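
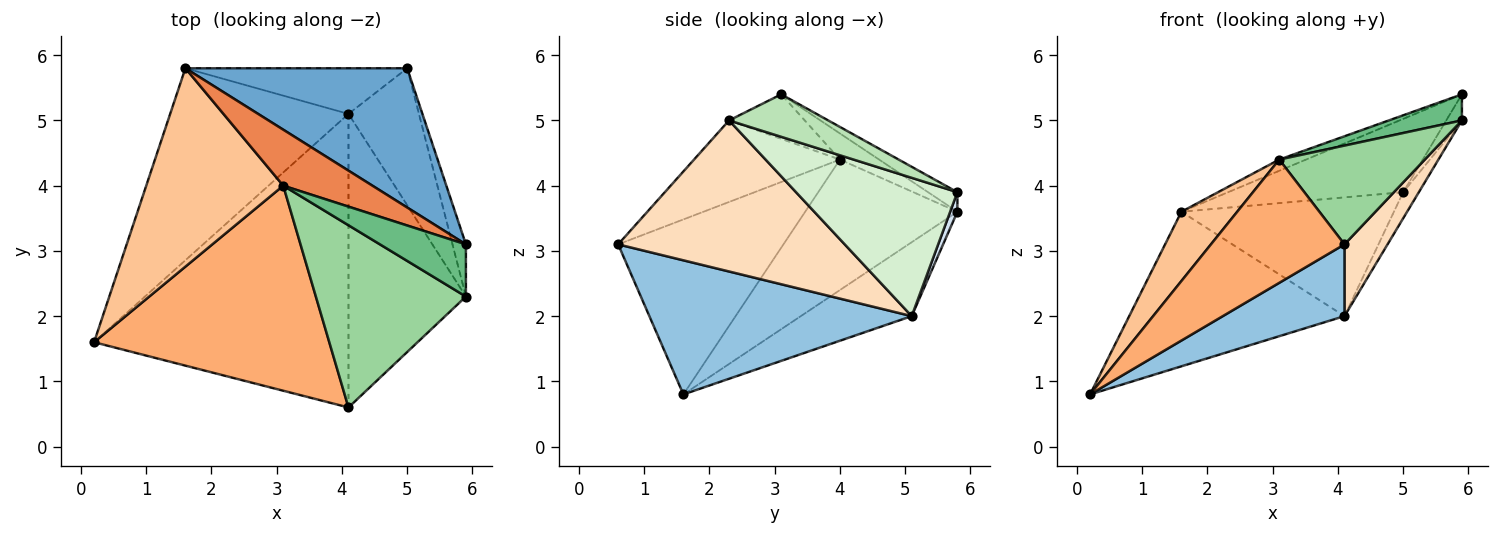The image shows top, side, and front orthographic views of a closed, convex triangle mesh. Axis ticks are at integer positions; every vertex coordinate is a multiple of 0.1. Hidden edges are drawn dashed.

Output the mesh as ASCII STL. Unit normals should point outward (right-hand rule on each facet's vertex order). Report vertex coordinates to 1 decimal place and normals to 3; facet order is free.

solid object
 facet normal -0.078 0.464 0.882
  outer loop
   vertex 1.6 5.8 3.6
   vertex 5.9 3.1 5.4
   vertex 5.0 5.8 3.9
  endloop
 endfacet
 facet normal 0.456 -0.211 -0.865
  outer loop
   vertex 4.1 5.1 2.0
   vertex 4.1 0.6 3.1
   vertex 0.2 1.6 0.8
  endloop
 endfacet
 facet normal -0.307 0.597 -0.741
  outer loop
   vertex 4.1 5.1 2.0
   vertex 0.2 1.6 0.8
   vertex 1.6 5.8 3.6
  endloop
 endfacet
 facet normal 0.032 0.933 -0.359
  outer loop
   vertex 4.1 5.1 2.0
   vertex 1.6 5.8 3.6
   vertex 5.0 5.8 3.9
  endloop
 endfacet
 facet normal -0.276 0.189 0.942
  outer loop
   vertex 3.1 4.0 4.4
   vertex 5.9 3.1 5.4
   vertex 1.6 5.8 3.6
  endloop
 endfacet
 facet normal -0.538 -0.434 0.723
  outer loop
   vertex 3.1 4.0 4.4
   vertex 0.2 1.6 0.8
   vertex 4.1 0.6 3.1
  endloop
 endfacet
 facet normal -0.669 -0.245 0.702
  outer loop
   vertex 3.1 4.0 4.4
   vertex 1.6 5.8 3.6
   vertex 0.2 1.6 0.8
  endloop
 endfacet
 facet normal 0.781 -0.148 -0.607
  outer loop
   vertex 5.9 2.3 5.0
   vertex 4.1 0.6 3.1
   vertex 4.1 5.1 2.0
  endloop
 endfacet
 facet normal -0.420 -0.406 0.812
  outer loop
   vertex 5.9 2.3 5.0
   vertex 5.9 3.1 5.4
   vertex 3.1 4.0 4.4
  endloop
 endfacet
 facet normal -0.431 -0.430 0.793
  outer loop
   vertex 5.9 2.3 5.0
   vertex 3.1 4.0 4.4
   vertex 4.1 0.6 3.1
  endloop
 endfacet
 facet normal 0.943 0.149 -0.298
  outer loop
   vertex 5.9 2.3 5.0
   vertex 5.0 5.8 3.9
   vertex 5.9 3.1 5.4
  endloop
 endfacet
 facet normal 0.888 0.086 -0.452
  outer loop
   vertex 5.9 2.3 5.0
   vertex 4.1 5.1 2.0
   vertex 5.0 5.8 3.9
  endloop
 endfacet
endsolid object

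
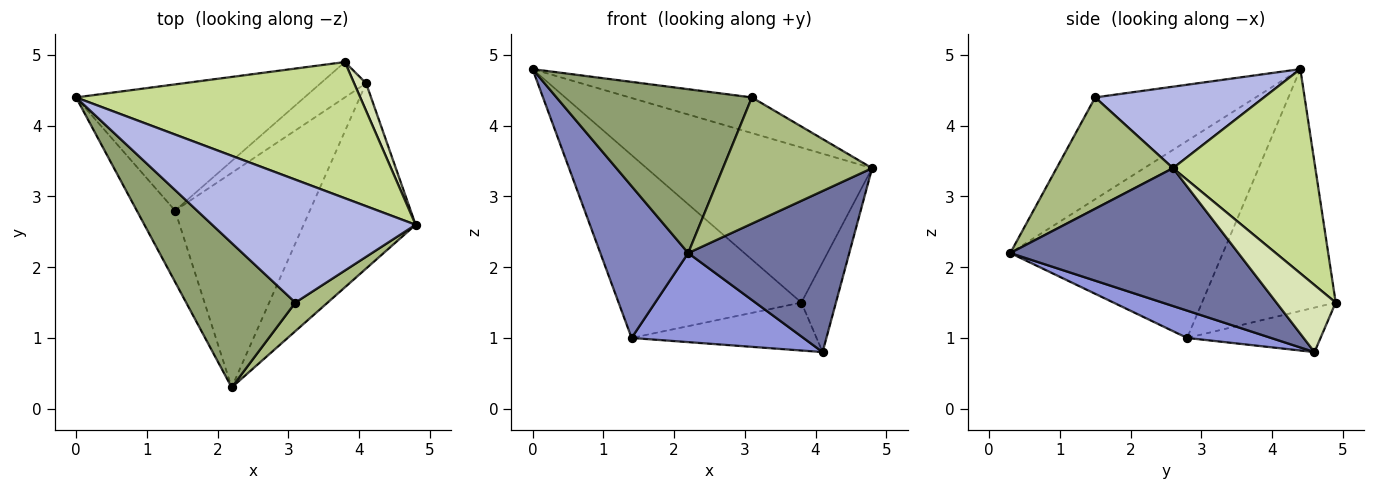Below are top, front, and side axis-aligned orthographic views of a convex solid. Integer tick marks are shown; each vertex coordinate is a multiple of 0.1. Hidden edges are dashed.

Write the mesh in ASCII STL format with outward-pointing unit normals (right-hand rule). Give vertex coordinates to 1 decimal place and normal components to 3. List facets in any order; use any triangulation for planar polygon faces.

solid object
 facet normal 0.680 -0.481 -0.553
  outer loop
   vertex 4.1 4.6 0.8
   vertex 4.8 2.6 3.4
   vertex 2.2 0.3 2.2
  endloop
 endfacet
 facet normal -0.910 -0.376 -0.177
  outer loop
   vertex 1.4 2.8 1.0
   vertex 2.2 0.3 2.2
   vertex 0.0 4.4 4.8
  endloop
 endfacet
 facet normal 0.184 -0.377 -0.908
  outer loop
   vertex 1.4 2.8 1.0
   vertex 4.1 4.6 0.8
   vertex 2.2 0.3 2.2
  endloop
 endfacet
 facet normal 0.359 0.260 0.896
  outer loop
   vertex 3.1 1.5 4.4
   vertex 4.8 2.6 3.4
   vertex 0.0 4.4 4.8
  endloop
 endfacet
 facet normal -0.525 -0.639 0.563
  outer loop
   vertex 3.1 1.5 4.4
   vertex 0.0 4.4 4.8
   vertex 2.2 0.3 2.2
  endloop
 endfacet
 facet normal 0.606 -0.776 0.176
  outer loop
   vertex 3.1 1.5 4.4
   vertex 2.2 0.3 2.2
   vertex 4.8 2.6 3.4
  endloop
 endfacet
 facet normal 0.428 0.679 0.596
  outer loop
   vertex 3.8 4.9 1.5
   vertex 0.0 4.4 4.8
   vertex 4.8 2.6 3.4
  endloop
 endfacet
 facet normal 0.854 0.497 0.153
  outer loop
   vertex 3.8 4.9 1.5
   vertex 4.8 2.6 3.4
   vertex 4.1 4.6 0.8
  endloop
 endfacet
 facet normal -0.516 0.705 -0.487
  outer loop
   vertex 3.8 4.9 1.5
   vertex 1.4 2.8 1.0
   vertex 0.0 4.4 4.8
  endloop
 endfacet
 facet normal -0.502 0.696 -0.513
  outer loop
   vertex 3.8 4.9 1.5
   vertex 4.1 4.6 0.8
   vertex 1.4 2.8 1.0
  endloop
 endfacet
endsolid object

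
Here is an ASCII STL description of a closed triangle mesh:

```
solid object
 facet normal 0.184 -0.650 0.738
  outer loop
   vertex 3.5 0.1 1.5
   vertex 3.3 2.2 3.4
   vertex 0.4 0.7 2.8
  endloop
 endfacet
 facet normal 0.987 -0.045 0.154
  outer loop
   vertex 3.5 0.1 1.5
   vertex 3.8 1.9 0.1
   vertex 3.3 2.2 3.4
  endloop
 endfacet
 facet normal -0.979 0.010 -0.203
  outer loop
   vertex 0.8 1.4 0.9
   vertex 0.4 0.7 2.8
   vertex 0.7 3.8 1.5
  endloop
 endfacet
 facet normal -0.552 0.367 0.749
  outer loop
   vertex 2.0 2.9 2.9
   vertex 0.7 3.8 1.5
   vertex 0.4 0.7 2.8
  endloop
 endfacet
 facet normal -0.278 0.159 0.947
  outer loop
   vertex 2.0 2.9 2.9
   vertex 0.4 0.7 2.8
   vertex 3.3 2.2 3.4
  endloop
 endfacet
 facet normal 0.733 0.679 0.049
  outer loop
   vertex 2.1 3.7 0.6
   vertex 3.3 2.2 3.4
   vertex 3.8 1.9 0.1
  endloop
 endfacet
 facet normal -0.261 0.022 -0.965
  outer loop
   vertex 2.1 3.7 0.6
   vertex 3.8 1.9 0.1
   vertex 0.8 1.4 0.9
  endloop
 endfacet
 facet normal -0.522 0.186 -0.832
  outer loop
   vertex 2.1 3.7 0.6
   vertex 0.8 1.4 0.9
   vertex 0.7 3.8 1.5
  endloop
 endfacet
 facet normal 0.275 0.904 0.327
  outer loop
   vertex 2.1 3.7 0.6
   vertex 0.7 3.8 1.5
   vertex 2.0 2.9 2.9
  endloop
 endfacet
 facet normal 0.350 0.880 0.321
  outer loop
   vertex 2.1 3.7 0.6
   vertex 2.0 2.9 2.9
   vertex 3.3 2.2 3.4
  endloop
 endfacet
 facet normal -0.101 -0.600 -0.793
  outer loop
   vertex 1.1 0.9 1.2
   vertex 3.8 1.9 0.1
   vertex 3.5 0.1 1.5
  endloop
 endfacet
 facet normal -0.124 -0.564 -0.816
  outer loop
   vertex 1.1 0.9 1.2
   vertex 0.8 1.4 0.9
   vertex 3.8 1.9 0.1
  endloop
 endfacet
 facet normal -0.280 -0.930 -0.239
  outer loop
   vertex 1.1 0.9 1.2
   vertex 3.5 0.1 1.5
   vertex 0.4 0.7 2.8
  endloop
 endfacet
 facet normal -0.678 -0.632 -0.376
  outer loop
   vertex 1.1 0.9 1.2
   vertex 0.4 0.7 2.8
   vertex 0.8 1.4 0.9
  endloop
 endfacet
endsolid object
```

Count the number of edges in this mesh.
21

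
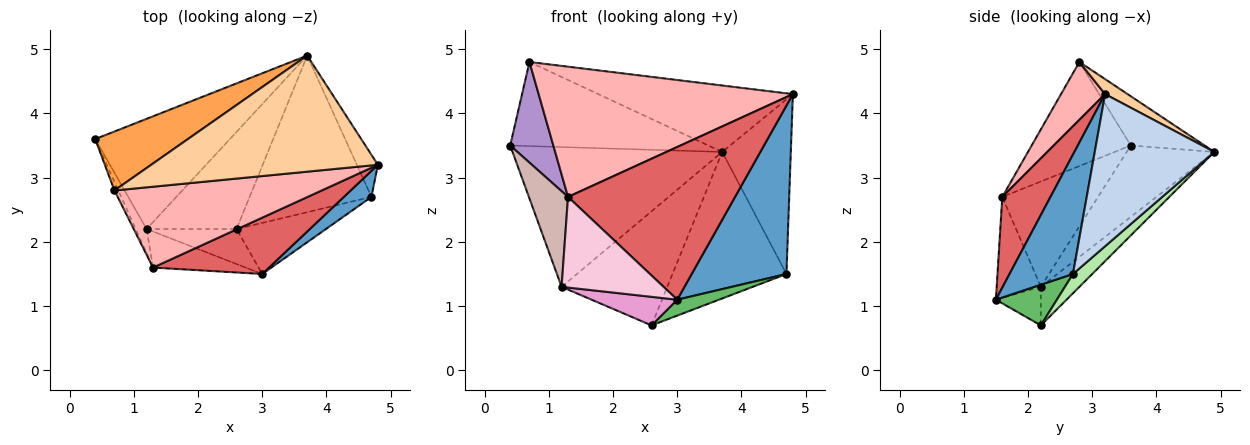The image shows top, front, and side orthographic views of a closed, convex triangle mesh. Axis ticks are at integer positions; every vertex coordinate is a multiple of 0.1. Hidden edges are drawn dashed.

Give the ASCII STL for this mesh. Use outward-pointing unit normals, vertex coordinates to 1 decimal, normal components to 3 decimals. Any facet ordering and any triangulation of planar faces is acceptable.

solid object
 facet normal 0.552 -0.824 0.127
  outer loop
   vertex 4.7 2.7 1.5
   vertex 4.8 3.2 4.3
   vertex 3.0 1.5 1.1
  endloop
 endfacet
 facet normal 0.861 0.494 -0.119
  outer loop
   vertex 4.7 2.7 1.5
   vertex 3.7 4.9 3.4
   vertex 4.8 3.2 4.3
  endloop
 endfacet
 facet normal -0.292 0.783 0.549
  outer loop
   vertex 0.7 2.8 4.8
   vertex 3.7 4.9 3.4
   vertex 0.4 3.6 3.5
  endloop
 endfacet
 facet normal 0.057 0.496 0.867
  outer loop
   vertex 0.7 2.8 4.8
   vertex 4.8 3.2 4.3
   vertex 3.7 4.9 3.4
  endloop
 endfacet
 facet normal 0.399 -0.273 -0.876
  outer loop
   vertex 2.6 2.2 0.7
   vertex 4.7 2.7 1.5
   vertex 3.0 1.5 1.1
  endloop
 endfacet
 facet normal 0.115 0.679 -0.725
  outer loop
   vertex 2.6 2.2 0.7
   vertex 3.7 4.9 3.4
   vertex 4.7 2.7 1.5
  endloop
 endfacet
 facet normal 0.261 -0.906 0.334
  outer loop
   vertex 1.3 1.6 2.7
   vertex 3.0 1.5 1.1
   vertex 4.8 3.2 4.3
  endloop
 endfacet
 facet normal 0.146 -0.840 0.522
  outer loop
   vertex 1.3 1.6 2.7
   vertex 4.8 3.2 4.3
   vertex 0.7 2.8 4.8
  endloop
 endfacet
 facet normal -0.916 -0.399 -0.034
  outer loop
   vertex 1.3 1.6 2.7
   vertex 0.7 2.8 4.8
   vertex 0.4 3.6 3.5
  endloop
 endfacet
 facet normal -0.312 0.746 -0.588
  outer loop
   vertex 1.2 2.2 1.3
   vertex 0.4 3.6 3.5
   vertex 3.7 4.9 3.4
  endloop
 endfacet
 facet normal -0.268 0.734 -0.625
  outer loop
   vertex 1.2 2.2 1.3
   vertex 3.7 4.9 3.4
   vertex 2.6 2.2 0.7
  endloop
 endfacet
 facet normal -0.921 -0.376 -0.096
  outer loop
   vertex 1.2 2.2 1.3
   vertex 1.3 1.6 2.7
   vertex 0.4 3.6 3.5
  endloop
 endfacet
 facet normal -0.315 -0.600 -0.735
  outer loop
   vertex 1.2 2.2 1.3
   vertex 2.6 2.2 0.7
   vertex 3.0 1.5 1.1
  endloop
 endfacet
 facet normal -0.373 -0.862 -0.343
  outer loop
   vertex 1.2 2.2 1.3
   vertex 3.0 1.5 1.1
   vertex 1.3 1.6 2.7
  endloop
 endfacet
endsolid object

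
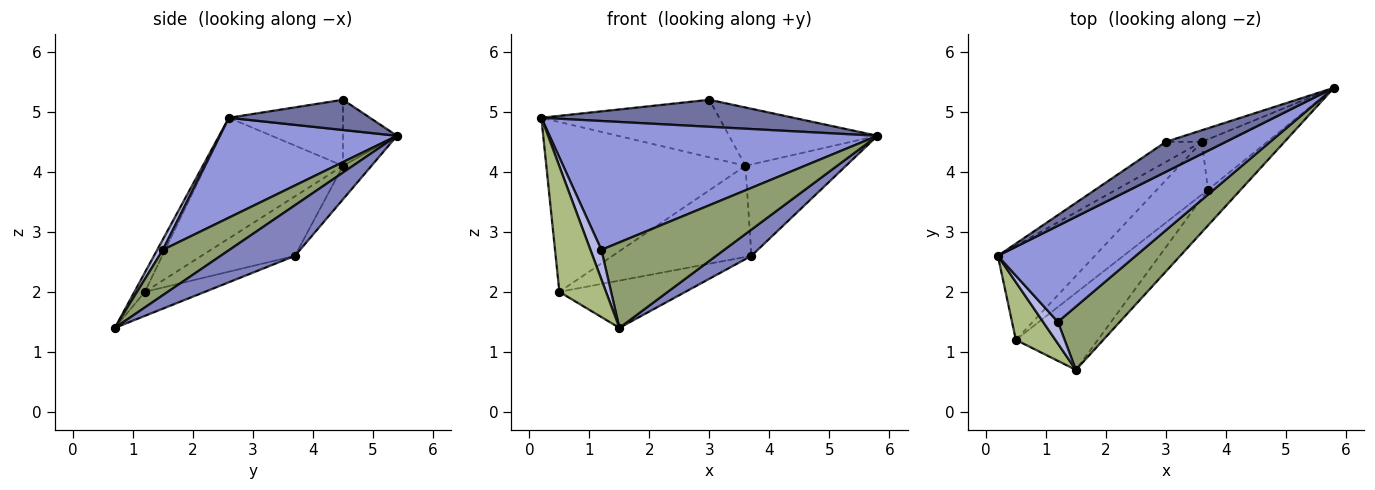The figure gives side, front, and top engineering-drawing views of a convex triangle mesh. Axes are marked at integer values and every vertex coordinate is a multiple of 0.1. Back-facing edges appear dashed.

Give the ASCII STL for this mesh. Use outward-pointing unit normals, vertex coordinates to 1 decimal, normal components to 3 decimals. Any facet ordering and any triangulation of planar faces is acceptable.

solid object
 facet normal 0.351 -0.627 0.696
  outer loop
   vertex 3.0 4.5 5.2
   vertex 0.2 2.6 4.9
   vertex 5.8 5.4 4.6
  endloop
 endfacet
 facet normal 0.780 -0.370 -0.504
  outer loop
   vertex 3.7 3.7 2.6
   vertex 5.8 5.4 4.6
   vertex 1.5 0.7 1.4
  endloop
 endfacet
 facet normal 0.397 -0.736 0.548
  outer loop
   vertex 1.2 1.5 2.7
   vertex 5.8 5.4 4.6
   vertex 0.2 2.6 4.9
  endloop
 endfacet
 facet normal 0.384 -0.744 0.547
  outer loop
   vertex 1.2 1.5 2.7
   vertex 0.2 2.6 4.9
   vertex 1.5 0.7 1.4
  endloop
 endfacet
 facet normal 0.399 -0.737 0.546
  outer loop
   vertex 1.2 1.5 2.7
   vertex 1.5 0.7 1.4
   vertex 5.8 5.4 4.6
  endloop
 endfacet
 facet normal -0.200 -0.890 0.409
  outer loop
   vertex 0.5 1.2 2.0
   vertex 1.5 0.7 1.4
   vertex 0.2 2.6 4.9
  endloop
 endfacet
 facet normal -0.242 0.508 -0.827
  outer loop
   vertex 0.5 1.2 2.0
   vertex 3.7 3.7 2.6
   vertex 1.5 0.7 1.4
  endloop
 endfacet
 facet normal -0.518 0.808 -0.282
  outer loop
   vertex 3.6 4.5 4.1
   vertex 0.2 2.6 4.9
   vertex 3.0 4.5 5.2
  endloop
 endfacet
 facet normal -0.516 0.749 -0.415
  outer loop
   vertex 3.6 4.5 4.1
   vertex 0.5 1.2 2.0
   vertex 0.2 2.6 4.9
  endloop
 endfacet
 facet normal -0.503 0.748 -0.433
  outer loop
   vertex 3.6 4.5 4.1
   vertex 3.7 3.7 2.6
   vertex 0.5 1.2 2.0
  endloop
 endfacet
 facet normal -0.336 0.924 -0.183
  outer loop
   vertex 3.6 4.5 4.1
   vertex 3.0 4.5 5.2
   vertex 5.8 5.4 4.6
  endloop
 endfacet
 facet normal -0.241 0.850 -0.469
  outer loop
   vertex 3.6 4.5 4.1
   vertex 5.8 5.4 4.6
   vertex 3.7 3.7 2.6
  endloop
 endfacet
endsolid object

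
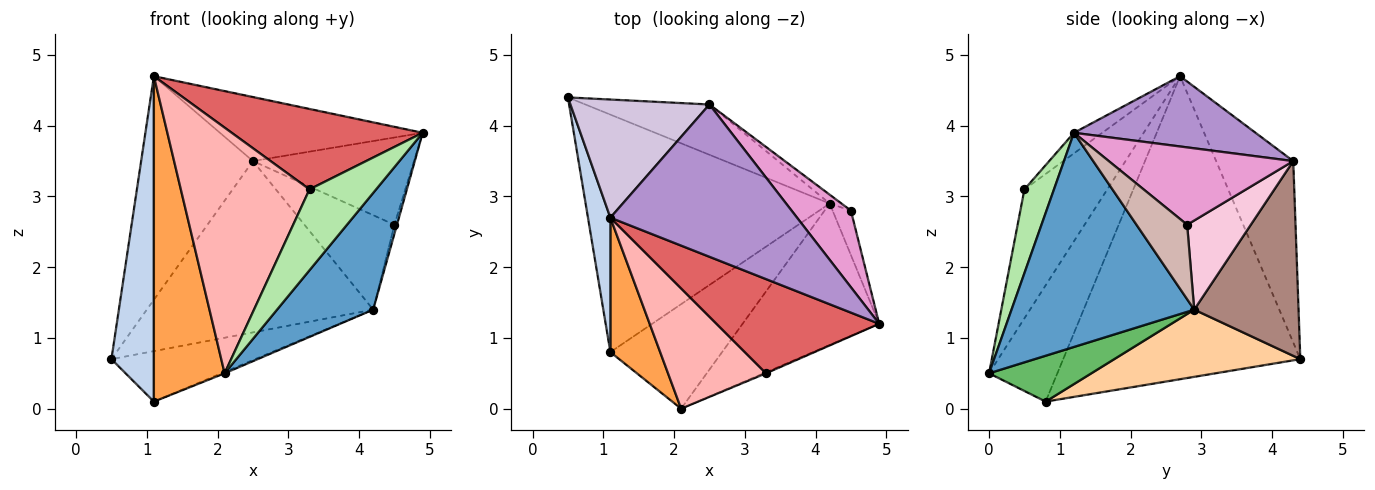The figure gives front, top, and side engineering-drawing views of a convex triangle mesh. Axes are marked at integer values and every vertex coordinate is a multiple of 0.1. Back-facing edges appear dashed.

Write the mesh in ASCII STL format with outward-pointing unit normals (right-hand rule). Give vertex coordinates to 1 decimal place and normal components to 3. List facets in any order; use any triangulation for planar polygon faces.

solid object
 facet normal 0.771 -0.406 -0.492
  outer loop
   vertex 4.2 2.9 1.4
   vertex 4.9 1.2 3.9
   vertex 2.1 0.0 0.5
  endloop
 endfacet
 facet normal -0.982 -0.176 0.073
  outer loop
   vertex 1.1 0.8 0.1
   vertex 1.1 2.7 4.7
   vertex 0.5 4.4 0.7
  endloop
 endfacet
 facet normal -0.666 -0.690 0.285
  outer loop
   vertex 1.1 0.8 0.1
   vertex 2.1 0.0 0.5
   vertex 1.1 2.7 4.7
  endloop
 endfacet
 facet normal 0.260 0.201 -0.944
  outer loop
   vertex 1.1 0.8 0.1
   vertex 0.5 4.4 0.7
   vertex 4.2 2.9 1.4
  endloop
 endfacet
 facet normal 0.380 0.012 -0.925
  outer loop
   vertex 1.1 0.8 0.1
   vertex 4.2 2.9 1.4
   vertex 2.1 0.0 0.5
  endloop
 endfacet
 facet normal 0.406 -0.914 -0.011
  outer loop
   vertex 3.3 0.5 3.1
   vertex 2.1 0.0 0.5
   vertex 4.9 1.2 3.9
  endloop
 endfacet
 facet normal -0.096 -0.646 0.757
  outer loop
   vertex 3.3 0.5 3.1
   vertex 4.9 1.2 3.9
   vertex 1.1 2.7 4.7
  endloop
 endfacet
 facet normal -0.501 -0.777 0.381
  outer loop
   vertex 3.3 0.5 3.1
   vertex 1.1 2.7 4.7
   vertex 2.1 0.0 0.5
  endloop
 endfacet
 facet normal 0.328 0.366 0.871
  outer loop
   vertex 2.5 4.3 3.5
   vertex 1.1 2.7 4.7
   vertex 4.9 1.2 3.9
  endloop
 endfacet
 facet normal -0.521 0.755 0.399
  outer loop
   vertex 2.5 4.3 3.5
   vertex 0.5 4.4 0.7
   vertex 1.1 2.7 4.7
  endloop
 endfacet
 facet normal 0.404 0.878 -0.258
  outer loop
   vertex 2.5 4.3 3.5
   vertex 4.2 2.9 1.4
   vertex 0.5 4.4 0.7
  endloop
 endfacet
 facet normal 0.970 0.049 -0.238
  outer loop
   vertex 4.5 2.8 2.6
   vertex 4.9 1.2 3.9
   vertex 4.2 2.9 1.4
  endloop
 endfacet
 facet normal 0.652 0.570 0.500
  outer loop
   vertex 4.5 2.8 2.6
   vertex 2.5 4.3 3.5
   vertex 4.9 1.2 3.9
  endloop
 endfacet
 facet normal 0.576 0.814 -0.076
  outer loop
   vertex 4.5 2.8 2.6
   vertex 4.2 2.9 1.4
   vertex 2.5 4.3 3.5
  endloop
 endfacet
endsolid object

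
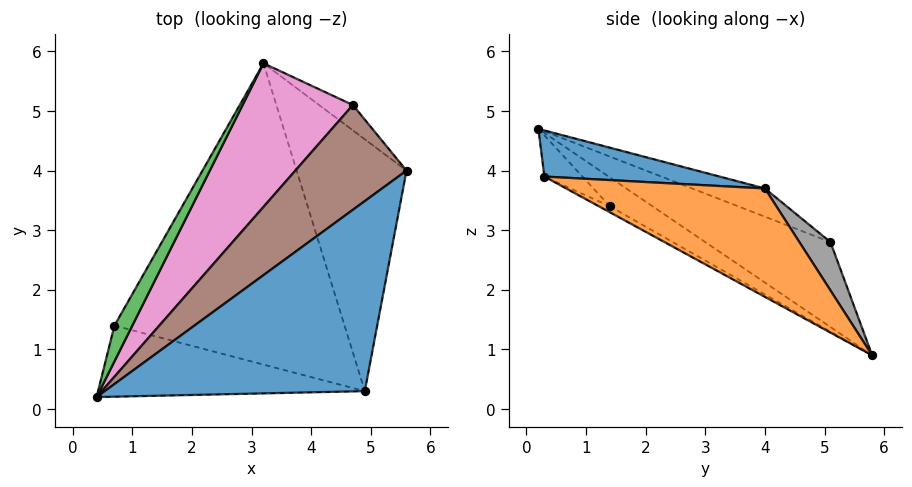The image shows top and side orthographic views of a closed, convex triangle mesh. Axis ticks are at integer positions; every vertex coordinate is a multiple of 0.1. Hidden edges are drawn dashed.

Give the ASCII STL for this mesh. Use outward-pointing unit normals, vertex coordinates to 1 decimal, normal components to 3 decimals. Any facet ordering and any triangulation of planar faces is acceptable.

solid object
 facet normal 0.175 0.020 0.984
  outer loop
   vertex 4.9 0.3 3.9
   vertex 5.6 4.0 3.7
   vertex 0.4 0.2 4.7
  endloop
 endfacet
 facet normal 0.692 -0.169 -0.702
  outer loop
   vertex 4.9 0.3 3.9
   vertex 3.2 5.8 0.9
   vertex 5.6 4.0 3.7
  endloop
 endfacet
 facet normal -0.670 0.616 0.414
  outer loop
   vertex 0.7 1.4 3.4
   vertex 0.4 0.2 4.7
   vertex 3.2 5.8 0.9
  endloop
 endfacet
 facet normal -0.106 -0.718 -0.688
  outer loop
   vertex 0.7 1.4 3.4
   vertex 4.9 0.3 3.9
   vertex 0.4 0.2 4.7
  endloop
 endfacet
 facet normal -0.023 -0.484 -0.875
  outer loop
   vertex 0.7 1.4 3.4
   vertex 3.2 5.8 0.9
   vertex 4.9 0.3 3.9
  endloop
 endfacet
 facet normal -0.212 0.509 0.834
  outer loop
   vertex 4.7 5.1 2.8
   vertex 0.4 0.2 4.7
   vertex 5.6 4.0 3.7
  endloop
 endfacet
 facet normal -0.467 0.644 0.606
  outer loop
   vertex 4.7 5.1 2.8
   vertex 3.2 5.8 0.9
   vertex 0.4 0.2 4.7
  endloop
 endfacet
 facet normal 0.804 0.198 -0.561
  outer loop
   vertex 4.7 5.1 2.8
   vertex 5.6 4.0 3.7
   vertex 3.2 5.8 0.9
  endloop
 endfacet
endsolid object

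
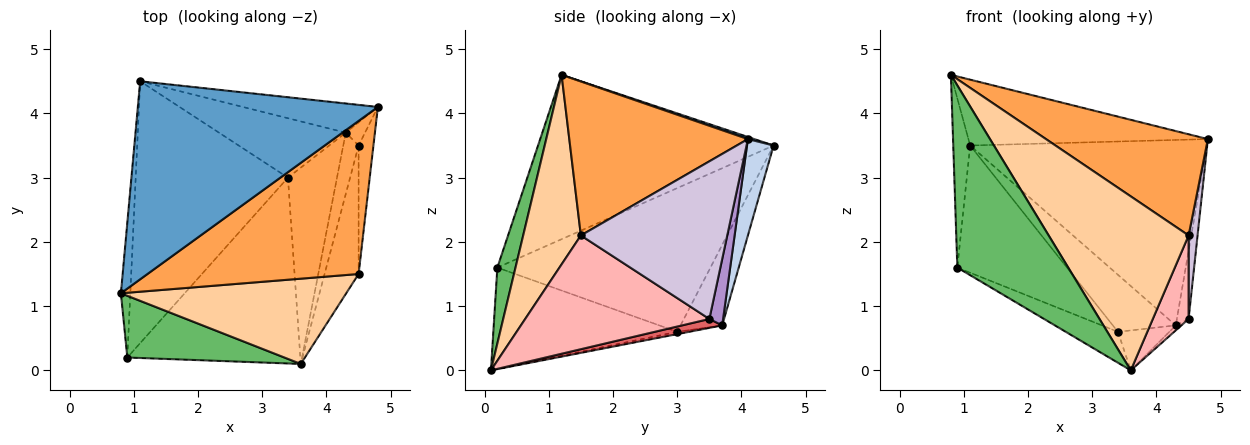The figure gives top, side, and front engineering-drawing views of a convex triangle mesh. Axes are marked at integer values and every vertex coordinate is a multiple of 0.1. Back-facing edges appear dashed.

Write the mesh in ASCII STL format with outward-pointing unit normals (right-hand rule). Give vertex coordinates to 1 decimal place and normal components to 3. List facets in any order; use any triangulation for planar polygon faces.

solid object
 facet normal 0.008 0.316 0.949
  outer loop
   vertex 1.1 4.5 3.5
   vertex 0.8 1.2 4.6
   vertex 4.8 4.1 3.6
  endloop
 endfacet
 facet normal 0.110 0.982 -0.154
  outer loop
   vertex 4.3 3.7 0.7
   vertex 1.1 4.5 3.5
   vertex 4.8 4.1 3.6
  endloop
 endfacet
 facet normal 0.520 -0.471 0.713
  outer loop
   vertex 4.5 1.5 2.1
   vertex 4.8 4.1 3.6
   vertex 0.8 1.2 4.6
  endloop
 endfacet
 facet normal 0.347 -0.842 0.413
  outer loop
   vertex 4.5 1.5 2.1
   vertex 0.8 1.2 4.6
   vertex 3.6 0.1 0.0
  endloop
 endfacet
 facet normal 0.153 -0.936 0.317
  outer loop
   vertex 0.9 0.2 1.6
   vertex 3.6 0.1 0.0
   vertex 0.8 1.2 4.6
  endloop
 endfacet
 facet normal -0.996 0.072 -0.057
  outer loop
   vertex 0.9 0.2 1.6
   vertex 0.8 1.2 4.6
   vertex 1.1 4.5 3.5
  endloop
 endfacet
 facet normal 0.501 0.070 -0.862
  outer loop
   vertex 4.5 3.5 0.8
   vertex 3.6 0.1 0.0
   vertex 4.3 3.7 0.7
  endloop
 endfacet
 facet normal 0.942 -0.183 -0.282
  outer loop
   vertex 4.5 3.5 0.8
   vertex 4.5 1.5 2.1
   vertex 3.6 0.1 0.0
  endloop
 endfacet
 facet normal 0.742 0.635 -0.215
  outer loop
   vertex 4.5 3.5 0.8
   vertex 4.3 3.7 0.7
   vertex 4.8 4.1 3.6
  endloop
 endfacet
 facet normal 0.994 -0.061 -0.093
  outer loop
   vertex 4.5 3.5 0.8
   vertex 4.8 4.1 3.6
   vertex 4.5 1.5 2.1
  endloop
 endfacet
 facet normal -0.417 0.629 -0.656
  outer loop
   vertex 3.4 3.0 0.6
   vertex 1.1 4.5 3.5
   vertex 4.3 3.7 0.7
  endloop
 endfacet
 facet normal -0.647 0.333 -0.686
  outer loop
   vertex 3.4 3.0 0.6
   vertex 0.9 0.2 1.6
   vertex 1.1 4.5 3.5
  endloop
 endfacet
 facet normal -0.046 0.199 -0.979
  outer loop
   vertex 3.4 3.0 0.6
   vertex 4.3 3.7 0.7
   vertex 3.6 0.1 0.0
  endloop
 endfacet
 facet normal -0.501 0.142 -0.854
  outer loop
   vertex 3.4 3.0 0.6
   vertex 3.6 0.1 0.0
   vertex 0.9 0.2 1.6
  endloop
 endfacet
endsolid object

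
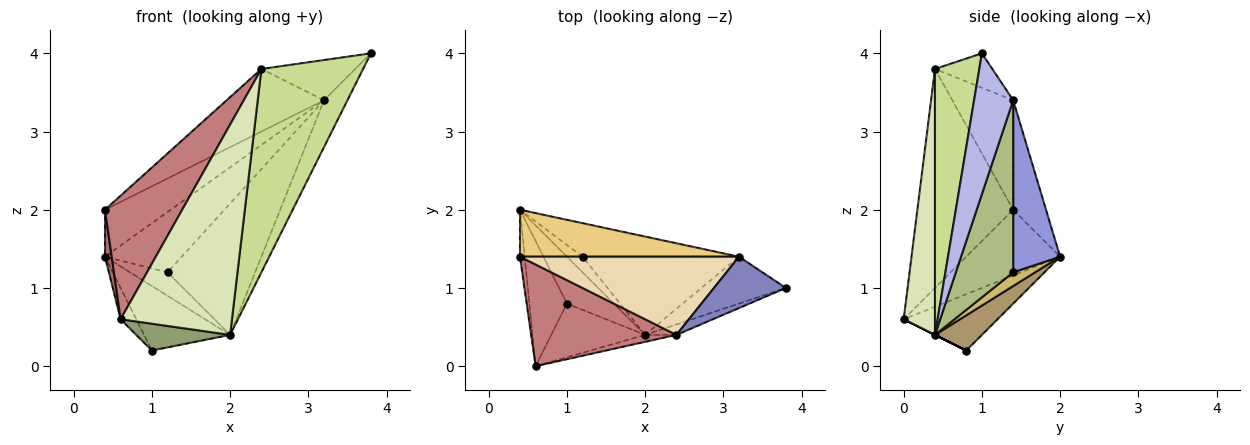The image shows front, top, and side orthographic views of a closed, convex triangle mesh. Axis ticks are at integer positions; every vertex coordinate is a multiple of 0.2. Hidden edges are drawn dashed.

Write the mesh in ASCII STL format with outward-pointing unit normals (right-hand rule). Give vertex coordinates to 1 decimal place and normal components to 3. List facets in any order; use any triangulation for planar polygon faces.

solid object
 facet normal -0.824 0.137 -0.549
  outer loop
   vertex 1.0 0.8 0.2
   vertex 0.6 0.0 0.6
   vertex 0.4 2.0 1.4
  endloop
 endfacet
 facet normal -0.352 0.577 0.737
  outer loop
   vertex 3.2 1.4 3.4
   vertex 2.4 0.4 3.8
   vertex 3.8 1.0 4.0
  endloop
 endfacet
 facet normal 0.471 0.771 -0.428
  outer loop
   vertex 1.2 1.4 1.2
   vertex 0.4 2.0 1.4
   vertex 3.2 1.4 3.4
  endloop
 endfacet
 facet normal 0.762 0.457 -0.457
  outer loop
   vertex 2.0 0.4 0.4
   vertex 3.2 1.4 3.4
   vertex 3.8 1.0 4.0
  endloop
 endfacet
 facet normal 0.000 -0.447 -0.894
  outer loop
   vertex 2.0 0.4 0.4
   vertex 0.6 0.0 0.6
   vertex 1.0 0.8 0.2
  endloop
 endfacet
 facet normal 0.490 0.749 -0.446
  outer loop
   vertex 2.0 0.4 0.4
   vertex 1.2 1.4 1.2
   vertex 3.2 1.4 3.4
  endloop
 endfacet
 facet normal 0.399 -0.916 -0.047
  outer loop
   vertex 2.0 0.4 0.4
   vertex 3.8 1.0 4.0
   vertex 2.4 0.4 3.8
  endloop
 endfacet
 facet normal 0.270 -0.962 -0.032
  outer loop
   vertex 2.0 0.4 0.4
   vertex 2.4 0.4 3.8
   vertex 0.6 0.0 0.6
  endloop
 endfacet
 facet normal 0.404 0.740 -0.538
  outer loop
   vertex 2.0 0.4 0.4
   vertex 1.0 0.8 0.2
   vertex 0.4 2.0 1.4
  endloop
 endfacet
 facet normal 0.437 0.749 -0.499
  outer loop
   vertex 2.0 0.4 0.4
   vertex 0.4 2.0 1.4
   vertex 1.2 1.4 1.2
  endloop
 endfacet
 facet normal -0.333 0.667 0.667
  outer loop
   vertex 0.4 1.4 2.0
   vertex 3.2 1.4 3.4
   vertex 0.4 2.0 1.4
  endloop
 endfacet
 facet normal -0.364 0.582 0.727
  outer loop
   vertex 0.4 1.4 2.0
   vertex 2.4 0.4 3.8
   vertex 3.2 1.4 3.4
  endloop
 endfacet
 facet normal -0.995 -0.071 -0.071
  outer loop
   vertex 0.4 1.4 2.0
   vertex 0.4 2.0 1.4
   vertex 0.6 0.0 0.6
  endloop
 endfacet
 facet normal -0.692 -0.558 0.459
  outer loop
   vertex 0.4 1.4 2.0
   vertex 0.6 0.0 0.6
   vertex 2.4 0.4 3.8
  endloop
 endfacet
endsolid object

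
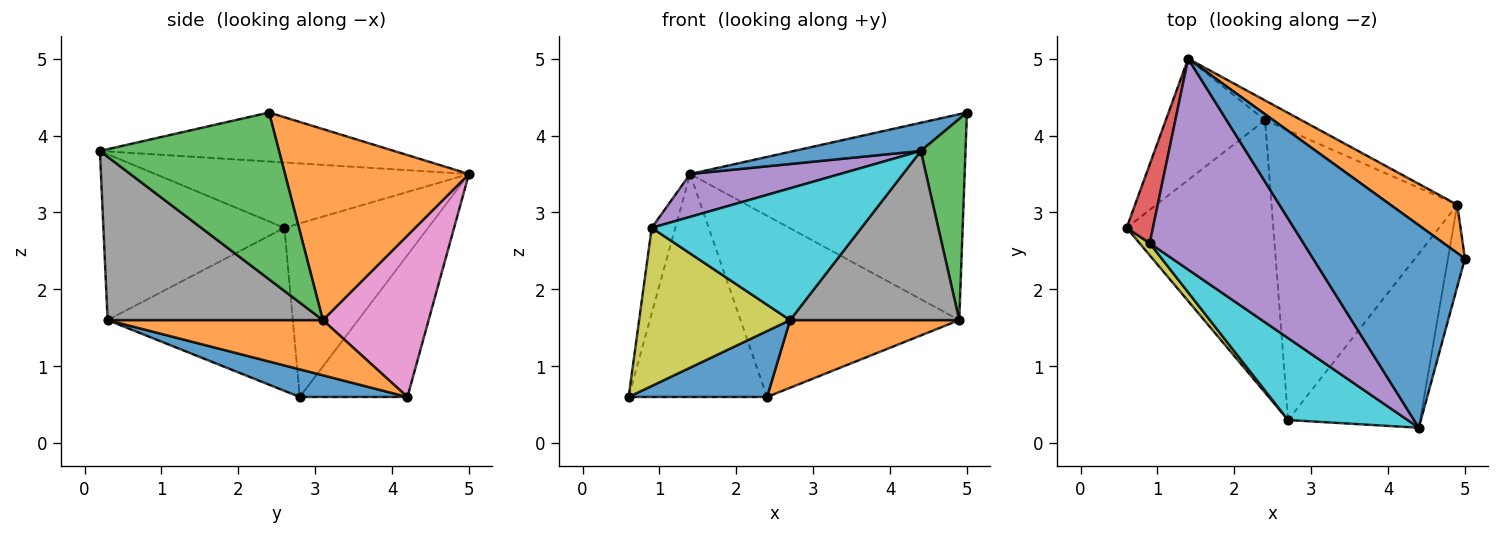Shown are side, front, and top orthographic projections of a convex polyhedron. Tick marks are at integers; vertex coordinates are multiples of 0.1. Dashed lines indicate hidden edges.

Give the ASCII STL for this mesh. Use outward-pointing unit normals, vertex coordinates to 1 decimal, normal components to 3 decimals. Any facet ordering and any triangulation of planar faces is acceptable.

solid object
 facet normal -0.305 -0.131 0.943
  outer loop
   vertex 4.4 0.2 3.8
   vertex 5.0 2.4 4.3
   vertex 1.4 5.0 3.5
  endloop
 endfacet
 facet normal 0.546 0.815 0.191
  outer loop
   vertex 4.9 3.1 1.6
   vertex 1.4 5.0 3.5
   vertex 5.0 2.4 4.3
  endloop
 endfacet
 facet normal 0.966 -0.241 -0.098
  outer loop
   vertex 4.9 3.1 1.6
   vertex 5.0 2.4 4.3
   vertex 4.4 0.2 3.8
  endloop
 endfacet
 facet normal -0.976 0.160 0.148
  outer loop
   vertex 0.9 2.6 2.8
   vertex 1.4 5.0 3.5
   vertex 0.6 2.8 0.6
  endloop
 endfacet
 facet normal -0.384 -0.184 0.905
  outer loop
   vertex 0.9 2.6 2.8
   vertex 4.4 0.2 3.8
   vertex 1.4 5.0 3.5
  endloop
 endfacet
 facet normal -0.564 0.725 -0.395
  outer loop
   vertex 2.4 4.2 0.6
   vertex 0.6 2.8 0.6
   vertex 1.4 5.0 3.5
  endloop
 endfacet
 facet normal 0.433 0.896 -0.098
  outer loop
   vertex 2.4 4.2 0.6
   vertex 1.4 5.0 3.5
   vertex 4.9 3.1 1.6
  endloop
 endfacet
 facet normal 0.664 -0.521 -0.536
  outer loop
   vertex 2.7 0.3 1.6
   vertex 4.9 3.1 1.6
   vertex 4.4 0.2 3.8
  endloop
 endfacet
 facet normal -0.774 -0.631 0.048
  outer loop
   vertex 2.7 0.3 1.6
   vertex 0.9 2.6 2.8
   vertex 0.6 2.8 0.6
  endloop
 endfacet
 facet normal -0.591 -0.685 0.426
  outer loop
   vertex 2.7 0.3 1.6
   vertex 4.4 0.2 3.8
   vertex 0.9 2.6 2.8
  endloop
 endfacet
 facet normal 0.180 -0.231 -0.956
  outer loop
   vertex 2.7 0.3 1.6
   vertex 0.6 2.8 0.6
   vertex 2.4 4.2 0.6
  endloop
 endfacet
 facet normal 0.278 -0.218 -0.935
  outer loop
   vertex 2.7 0.3 1.6
   vertex 2.4 4.2 0.6
   vertex 4.9 3.1 1.6
  endloop
 endfacet
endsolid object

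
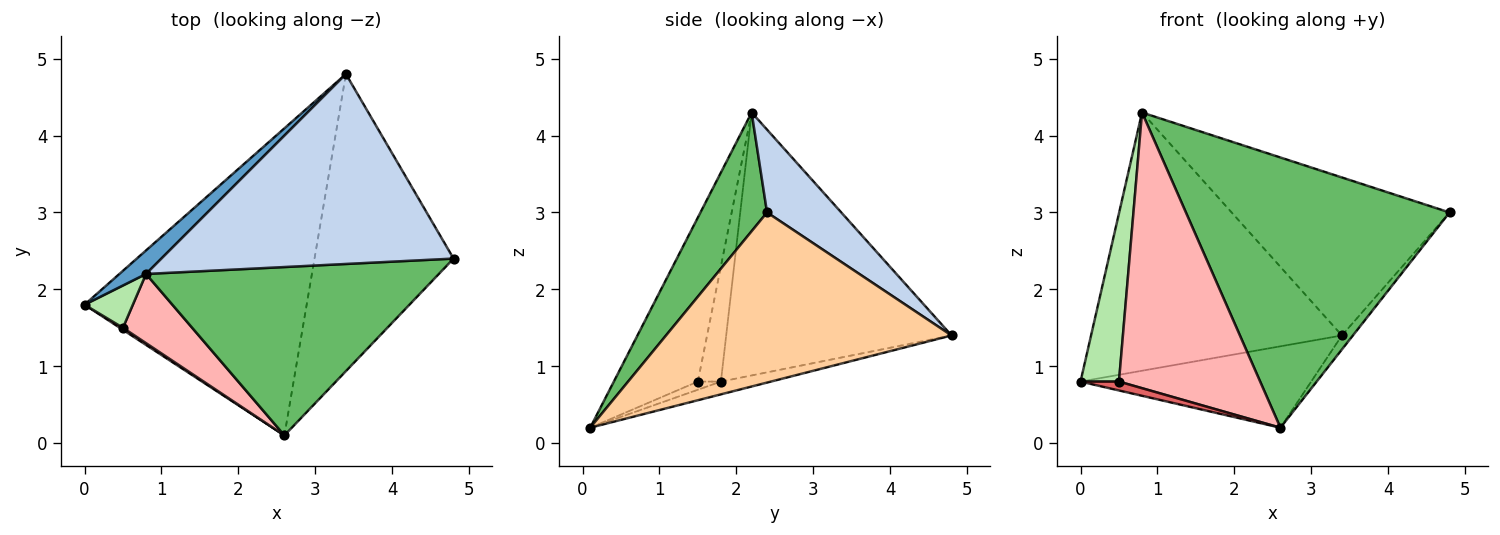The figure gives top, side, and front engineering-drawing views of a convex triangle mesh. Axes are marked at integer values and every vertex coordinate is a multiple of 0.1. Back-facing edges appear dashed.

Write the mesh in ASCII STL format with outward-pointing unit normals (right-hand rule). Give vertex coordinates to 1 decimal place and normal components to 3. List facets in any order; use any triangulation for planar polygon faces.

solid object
 facet normal -0.667 0.742 0.068
  outer loop
   vertex 0.8 2.2 4.3
   vertex 3.4 4.8 1.4
   vertex 0.0 1.8 0.8
  endloop
 endfacet
 facet normal 0.213 0.625 0.751
  outer loop
   vertex 0.8 2.2 4.3
   vertex 4.8 2.4 3.0
   vertex 3.4 4.8 1.4
  endloop
 endfacet
 facet normal -0.055 0.256 -0.965
  outer loop
   vertex 2.6 0.1 0.2
   vertex 0.0 1.8 0.8
   vertex 3.4 4.8 1.4
  endloop
 endfacet
 facet normal 0.774 0.030 -0.633
  outer loop
   vertex 2.6 0.1 0.2
   vertex 3.4 4.8 1.4
   vertex 4.8 2.4 3.0
  endloop
 endfacet
 facet normal 0.210 -0.830 0.517
  outer loop
   vertex 2.6 0.1 0.2
   vertex 4.8 2.4 3.0
   vertex 0.8 2.2 4.3
  endloop
 endfacet
 facet normal -0.503 -0.838 0.211
  outer loop
   vertex 0.5 1.5 0.8
   vertex 0.8 2.2 4.3
   vertex 0.0 1.8 0.8
  endloop
 endfacet
 facet normal -0.504 -0.841 0.196
  outer loop
   vertex 0.5 1.5 0.8
   vertex 0.0 1.8 0.8
   vertex 2.6 0.1 0.2
  endloop
 endfacet
 facet normal -0.500 -0.840 0.211
  outer loop
   vertex 0.5 1.5 0.8
   vertex 2.6 0.1 0.2
   vertex 0.8 2.2 4.3
  endloop
 endfacet
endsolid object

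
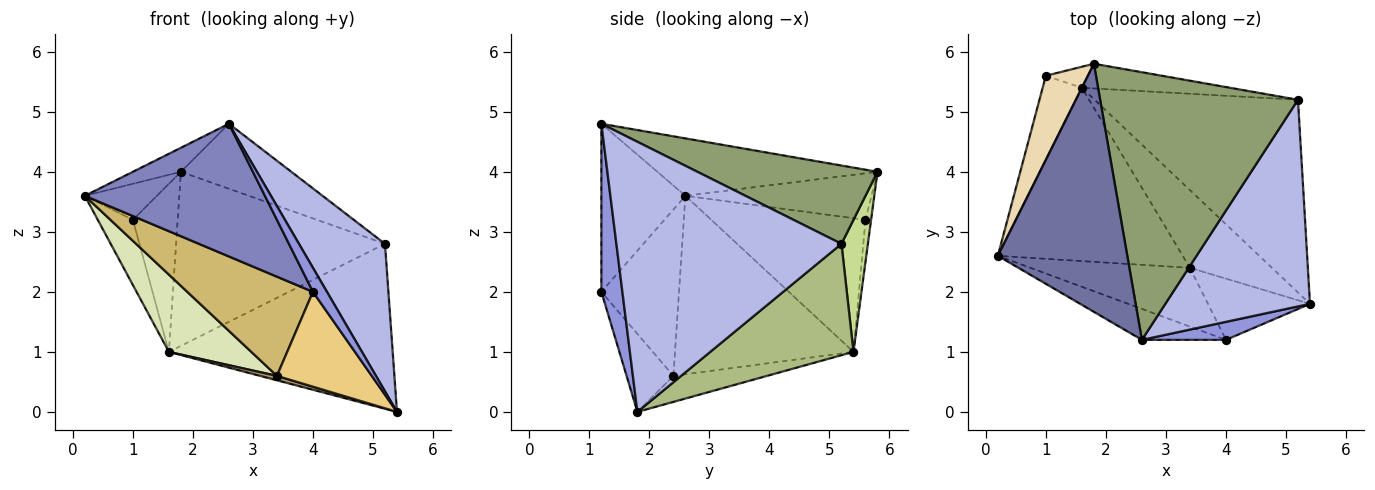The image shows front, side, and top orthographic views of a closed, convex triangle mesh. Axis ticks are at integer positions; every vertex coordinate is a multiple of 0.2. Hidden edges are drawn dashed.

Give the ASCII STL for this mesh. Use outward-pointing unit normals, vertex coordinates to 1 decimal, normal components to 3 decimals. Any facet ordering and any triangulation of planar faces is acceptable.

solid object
 facet normal -0.404 0.088 0.911
  outer loop
   vertex 2.6 1.2 4.8
   vertex 1.8 5.8 4.0
   vertex 0.2 2.6 3.6
  endloop
 endfacet
 facet normal -0.414 -0.887 -0.207
  outer loop
   vertex 4.0 1.2 2.0
   vertex 2.6 1.2 4.8
   vertex 0.2 2.6 3.6
  endloop
 endfacet
 facet normal 0.768 -0.512 0.384
  outer loop
   vertex 4.0 1.2 2.0
   vertex 5.4 1.8 0.0
   vertex 2.6 1.2 4.8
  endloop
 endfacet
 facet normal 0.835 -0.319 0.447
  outer loop
   vertex 5.2 5.2 2.8
   vertex 2.6 1.2 4.8
   vertex 5.4 1.8 0.0
  endloop
 endfacet
 facet normal 0.359 0.220 0.907
  outer loop
   vertex 5.2 5.2 2.8
   vertex 1.8 5.8 4.0
   vertex 2.6 1.2 4.8
  endloop
 endfacet
 facet normal 0.384 0.600 -0.702
  outer loop
   vertex 5.2 5.2 2.8
   vertex 5.4 1.8 0.0
   vertex 1.6 5.4 1.0
  endloop
 endfacet
 facet normal 0.124 0.982 -0.139
  outer loop
   vertex 5.2 5.2 2.8
   vertex 1.6 5.4 1.0
   vertex 1.8 5.8 4.0
  endloop
 endfacet
 facet normal -0.661 -0.305 -0.685
  outer loop
   vertex 3.4 2.4 0.6
   vertex 0.2 2.6 3.6
   vertex 1.6 5.4 1.0
  endloop
 endfacet
 facet normal -0.302 -0.054 -0.952
  outer loop
   vertex 3.4 2.4 0.6
   vertex 1.6 5.4 1.0
   vertex 5.4 1.8 0.0
  endloop
 endfacet
 facet normal -0.469 -0.760 -0.450
  outer loop
   vertex 3.4 2.4 0.6
   vertex 4.0 1.2 2.0
   vertex 0.2 2.6 3.6
  endloop
 endfacet
 facet normal -0.383 -0.776 -0.501
  outer loop
   vertex 3.4 2.4 0.6
   vertex 5.4 1.8 0.0
   vertex 4.0 1.2 2.0
  endloop
 endfacet
 facet normal -0.713 0.276 0.644
  outer loop
   vertex 1.0 5.6 3.2
   vertex 0.2 2.6 3.6
   vertex 1.8 5.8 4.0
  endloop
 endfacet
 facet normal -0.937 0.213 -0.275
  outer loop
   vertex 1.0 5.6 3.2
   vertex 1.6 5.4 1.0
   vertex 0.2 2.6 3.6
  endloop
 endfacet
 facet normal -0.123 0.985 -0.123
  outer loop
   vertex 1.0 5.6 3.2
   vertex 1.8 5.8 4.0
   vertex 1.6 5.4 1.0
  endloop
 endfacet
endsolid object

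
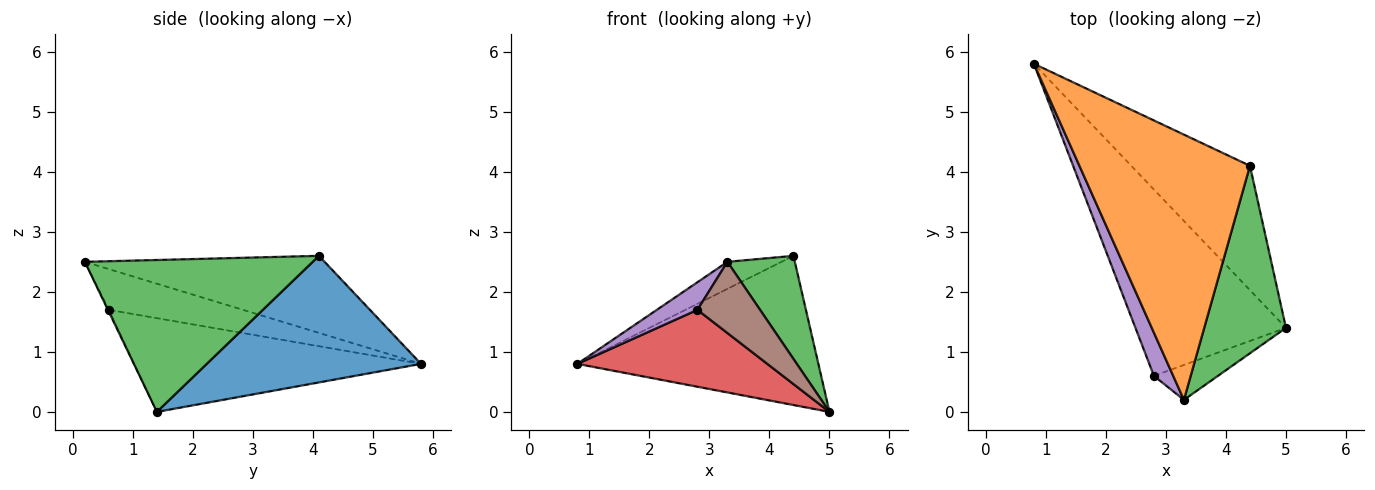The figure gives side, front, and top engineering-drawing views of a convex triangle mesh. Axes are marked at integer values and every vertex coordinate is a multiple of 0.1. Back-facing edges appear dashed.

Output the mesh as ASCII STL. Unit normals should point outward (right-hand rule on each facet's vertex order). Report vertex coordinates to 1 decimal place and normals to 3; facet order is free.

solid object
 facet normal 0.564 0.634 -0.529
  outer loop
   vertex 4.4 4.1 2.6
   vertex 5.0 1.4 0.0
   vertex 0.8 5.8 0.8
  endloop
 endfacet
 facet normal -0.410 0.092 0.907
  outer loop
   vertex 4.4 4.1 2.6
   vertex 0.8 5.8 0.8
   vertex 3.3 0.2 2.5
  endloop
 endfacet
 facet normal 0.852 -0.252 0.458
  outer loop
   vertex 4.4 4.1 2.6
   vertex 3.3 0.2 2.5
   vertex 5.0 1.4 0.0
  endloop
 endfacet
 facet normal -0.499 -0.331 -0.801
  outer loop
   vertex 2.8 0.6 1.7
   vertex 0.8 5.8 0.8
   vertex 5.0 1.4 0.0
  endloop
 endfacet
 facet normal -0.872 -0.264 0.413
  outer loop
   vertex 2.8 0.6 1.7
   vertex 3.3 0.2 2.5
   vertex 0.8 5.8 0.8
  endloop
 endfacet
 facet normal -0.014 -0.898 -0.440
  outer loop
   vertex 2.8 0.6 1.7
   vertex 5.0 1.4 0.0
   vertex 3.3 0.2 2.5
  endloop
 endfacet
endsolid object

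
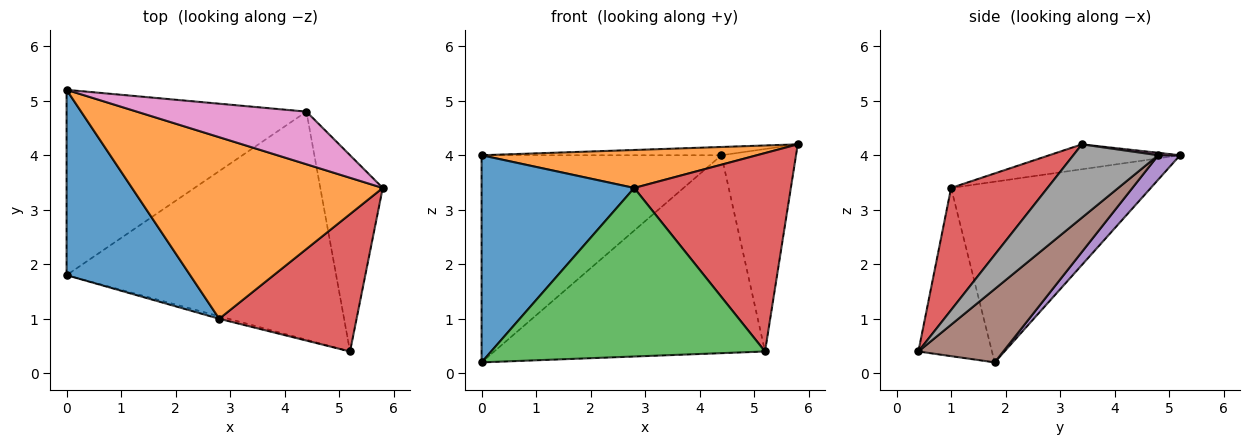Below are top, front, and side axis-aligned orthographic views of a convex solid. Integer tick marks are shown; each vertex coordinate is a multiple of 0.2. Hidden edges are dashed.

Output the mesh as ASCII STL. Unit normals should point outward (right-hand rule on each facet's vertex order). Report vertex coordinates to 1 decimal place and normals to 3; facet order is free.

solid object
 facet normal -0.698 -0.534 0.477
  outer loop
   vertex 2.8 1.0 3.4
   vertex 0.0 5.2 4.0
   vertex 0.0 1.8 0.2
  endloop
 endfacet
 facet normal -0.097 -0.204 0.974
  outer loop
   vertex 2.8 1.0 3.4
   vertex 5.8 3.4 4.2
   vertex 0.0 5.2 4.0
  endloop
 endfacet
 facet normal -0.259 -0.966 -0.014
  outer loop
   vertex 2.8 1.0 3.4
   vertex 0.0 1.8 0.2
   vertex 5.2 0.4 0.4
  endloop
 endfacet
 facet normal 0.451 -0.734 0.508
  outer loop
   vertex 2.8 1.0 3.4
   vertex 5.2 0.4 0.4
   vertex 5.8 3.4 4.2
  endloop
 endfacet
 facet normal 0.068 0.744 -0.665
  outer loop
   vertex 4.4 4.8 4.0
   vertex 0.0 1.8 0.2
   vertex 0.0 5.2 4.0
  endloop
 endfacet
 facet normal 0.201 0.642 -0.740
  outer loop
   vertex 4.4 4.8 4.0
   vertex 5.2 0.4 0.4
   vertex 0.0 1.8 0.2
  endloop
 endfacet
 facet normal 0.014 0.155 0.988
  outer loop
   vertex 4.4 4.8 4.0
   vertex 0.0 5.2 4.0
   vertex 5.8 3.4 4.2
  endloop
 endfacet
 facet normal 0.633 0.556 -0.539
  outer loop
   vertex 4.4 4.8 4.0
   vertex 5.8 3.4 4.2
   vertex 5.2 0.4 0.4
  endloop
 endfacet
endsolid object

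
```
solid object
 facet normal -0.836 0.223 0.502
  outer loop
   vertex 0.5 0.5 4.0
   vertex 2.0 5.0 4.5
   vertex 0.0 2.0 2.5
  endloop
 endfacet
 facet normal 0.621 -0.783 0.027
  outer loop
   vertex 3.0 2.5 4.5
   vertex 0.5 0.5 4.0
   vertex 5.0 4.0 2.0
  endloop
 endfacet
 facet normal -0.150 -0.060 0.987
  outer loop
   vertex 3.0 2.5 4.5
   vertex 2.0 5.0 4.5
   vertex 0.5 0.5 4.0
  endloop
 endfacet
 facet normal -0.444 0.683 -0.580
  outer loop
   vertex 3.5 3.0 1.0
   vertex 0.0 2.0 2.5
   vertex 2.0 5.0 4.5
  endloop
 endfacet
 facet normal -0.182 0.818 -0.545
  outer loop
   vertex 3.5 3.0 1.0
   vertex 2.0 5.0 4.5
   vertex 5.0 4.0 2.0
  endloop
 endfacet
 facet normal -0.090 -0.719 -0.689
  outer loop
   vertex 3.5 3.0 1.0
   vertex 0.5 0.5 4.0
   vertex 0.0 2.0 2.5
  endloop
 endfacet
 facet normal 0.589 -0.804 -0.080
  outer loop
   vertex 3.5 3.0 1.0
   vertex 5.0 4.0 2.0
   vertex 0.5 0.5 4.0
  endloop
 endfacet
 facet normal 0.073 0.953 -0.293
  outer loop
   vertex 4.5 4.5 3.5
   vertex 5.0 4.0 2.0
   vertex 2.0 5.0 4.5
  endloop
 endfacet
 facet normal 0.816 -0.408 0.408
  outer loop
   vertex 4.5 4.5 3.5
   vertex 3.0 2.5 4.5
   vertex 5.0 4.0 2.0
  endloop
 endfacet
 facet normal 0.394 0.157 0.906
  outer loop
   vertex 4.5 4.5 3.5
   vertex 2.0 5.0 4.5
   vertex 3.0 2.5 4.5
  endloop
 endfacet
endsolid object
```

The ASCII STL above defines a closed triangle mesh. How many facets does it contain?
10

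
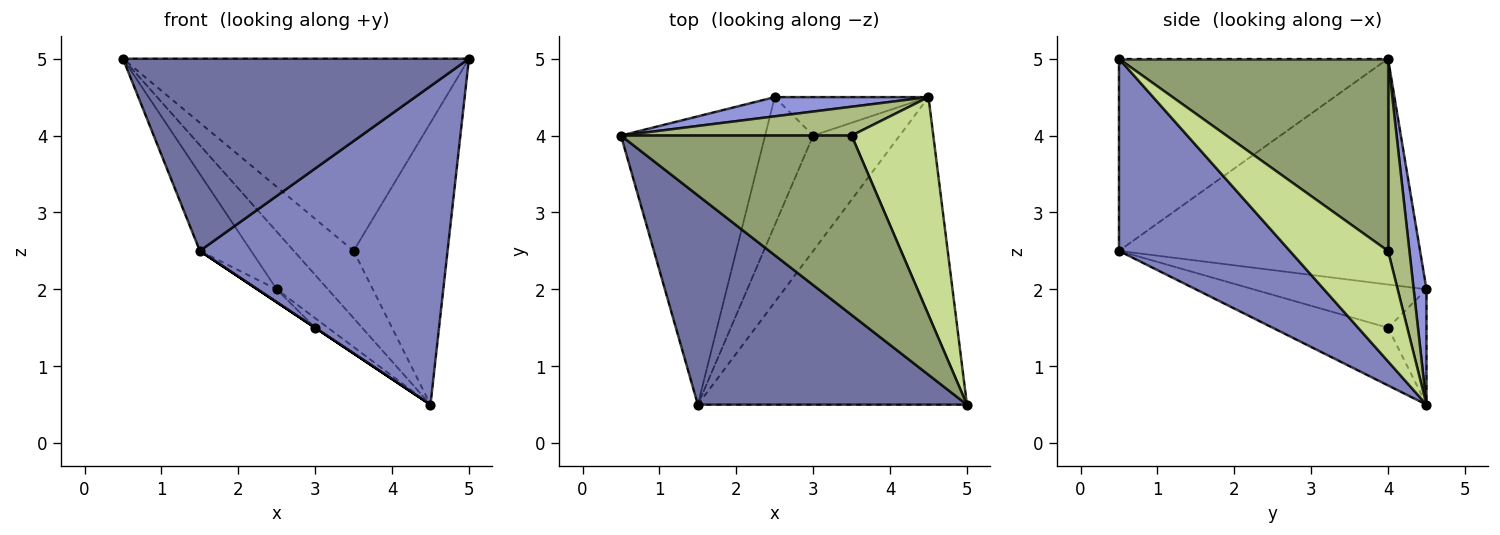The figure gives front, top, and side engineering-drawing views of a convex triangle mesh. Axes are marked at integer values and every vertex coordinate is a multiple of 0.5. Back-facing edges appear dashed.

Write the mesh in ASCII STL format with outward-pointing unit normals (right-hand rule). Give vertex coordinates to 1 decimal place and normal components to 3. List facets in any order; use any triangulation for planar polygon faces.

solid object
 facet normal -0.466 -0.599 0.652
  outer loop
   vertex 1.5 0.5 2.5
   vertex 5.0 0.5 5.0
   vertex 0.5 4.0 5.0
  endloop
 endfacet
 facet normal 0.444 -0.644 -0.622
  outer loop
   vertex 1.5 0.5 2.5
   vertex 4.5 4.5 0.5
   vertex 5.0 0.5 5.0
  endloop
 endfacet
 facet normal 0.231 0.923 0.308
  outer loop
   vertex 2.5 4.5 2.0
   vertex 0.5 4.0 5.0
   vertex 4.5 4.5 0.5
  endloop
 endfacet
 facet normal -0.834 0.142 -0.533
  outer loop
   vertex 2.5 4.5 2.0
   vertex 1.5 0.5 2.5
   vertex 0.5 4.0 5.0
  endloop
 endfacet
 facet normal 0.494 0.636 0.593
  outer loop
   vertex 3.5 4.0 2.5
   vertex 0.5 4.0 5.0
   vertex 5.0 0.5 5.0
  endloop
 endfacet
 facet normal 0.312 0.873 0.374
  outer loop
   vertex 3.5 4.0 2.5
   vertex 4.5 4.5 0.5
   vertex 0.5 4.0 5.0
  endloop
 endfacet
 facet normal 0.637 0.610 0.471
  outer loop
   vertex 3.5 4.0 2.5
   vertex 5.0 0.5 5.0
   vertex 4.5 4.5 0.5
  endloop
 endfacet
 facet normal -0.555 0.000 -0.832
  outer loop
   vertex 3.0 4.0 1.5
   vertex 4.5 4.5 0.5
   vertex 1.5 0.5 2.5
  endloop
 endfacet
 facet normal -0.588 0.196 -0.784
  outer loop
   vertex 3.0 4.0 1.5
   vertex 2.5 4.5 2.0
   vertex 4.5 4.5 0.5
  endloop
 endfacet
 facet normal -0.667 0.074 -0.741
  outer loop
   vertex 3.0 4.0 1.5
   vertex 1.5 0.5 2.5
   vertex 2.5 4.5 2.0
  endloop
 endfacet
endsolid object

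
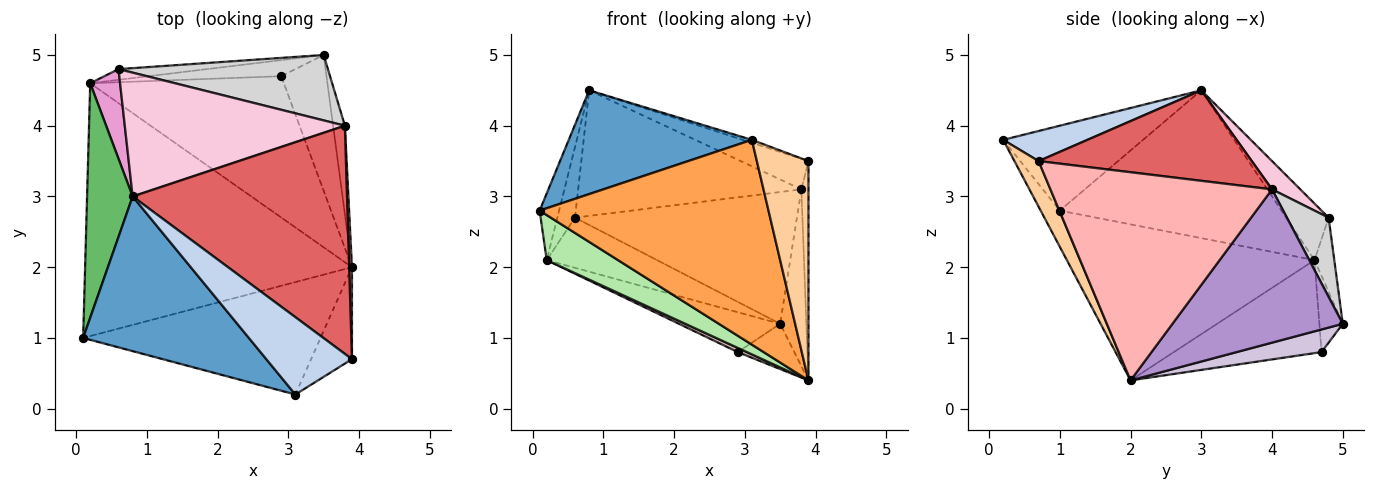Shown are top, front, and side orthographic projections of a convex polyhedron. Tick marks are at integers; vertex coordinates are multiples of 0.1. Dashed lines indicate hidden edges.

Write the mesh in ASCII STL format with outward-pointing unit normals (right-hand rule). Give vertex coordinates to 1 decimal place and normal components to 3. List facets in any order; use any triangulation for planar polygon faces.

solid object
 facet normal -0.391 -0.513 0.764
  outer loop
   vertex 3.1 0.2 3.8
   vertex 0.8 3.0 4.5
   vertex 0.1 1.0 2.8
  endloop
 endfacet
 facet normal 0.331 0.036 0.943
  outer loop
   vertex 3.1 0.2 3.8
   vertex 3.9 0.7 3.5
   vertex 0.8 3.0 4.5
  endloop
 endfacet
 facet normal -0.073 -0.874 -0.480
  outer loop
   vertex 3.1 0.2 3.8
   vertex 0.1 1.0 2.8
   vertex 3.9 2.0 0.4
  endloop
 endfacet
 facet normal 0.396 -0.847 -0.355
  outer loop
   vertex 3.1 0.2 3.8
   vertex 3.9 2.0 0.4
   vertex 3.9 0.7 3.5
  endloop
 endfacet
 facet normal -0.952 0.084 0.294
  outer loop
   vertex 0.2 4.6 2.1
   vertex 0.1 1.0 2.8
   vertex 0.8 3.0 4.5
  endloop
 endfacet
 facet normal -0.499 -0.152 -0.853
  outer loop
   vertex 0.2 4.6 2.1
   vertex 3.9 2.0 0.4
   vertex 0.1 1.0 2.8
  endloop
 endfacet
 facet normal 0.386 0.123 0.914
  outer loop
   vertex 3.8 4.0 3.1
   vertex 0.8 3.0 4.5
   vertex 3.9 0.7 3.5
  endloop
 endfacet
 facet normal 0.999 0.032 0.013
  outer loop
   vertex 3.8 4.0 3.1
   vertex 3.9 0.7 3.5
   vertex 3.9 2.0 0.4
  endloop
 endfacet
 facet normal 0.986 0.152 -0.076
  outer loop
   vertex 3.8 4.0 3.1
   vertex 3.9 2.0 0.4
   vertex 3.5 5.0 1.2
  endloop
 endfacet
 facet normal 0.429 0.286 -0.857
  outer loop
   vertex 2.9 4.7 0.8
   vertex 3.5 5.0 1.2
   vertex 3.9 2.0 0.4
  endloop
 endfacet
 facet normal -0.210 0.907 -0.366
  outer loop
   vertex 2.9 4.7 0.8
   vertex 0.2 4.6 2.1
   vertex 3.5 5.0 1.2
  endloop
 endfacet
 facet normal -0.433 -0.027 -0.901
  outer loop
   vertex 2.9 4.7 0.8
   vertex 3.9 2.0 0.4
   vertex 0.2 4.6 2.1
  endloop
 endfacet
 facet normal -0.830 0.346 0.438
  outer loop
   vertex 0.6 4.8 2.7
   vertex 0.2 4.6 2.1
   vertex 0.8 3.0 4.5
  endloop
 endfacet
 facet normal 0.090 0.709 0.699
  outer loop
   vertex 0.6 4.8 2.7
   vertex 0.8 3.0 4.5
   vertex 3.8 4.0 3.1
  endloop
 endfacet
 facet normal -0.173 0.963 -0.206
  outer loop
   vertex 0.6 4.8 2.7
   vertex 3.5 5.0 1.2
   vertex 0.2 4.6 2.1
  endloop
 endfacet
 facet normal 0.166 0.883 0.439
  outer loop
   vertex 0.6 4.8 2.7
   vertex 3.8 4.0 3.1
   vertex 3.5 5.0 1.2
  endloop
 endfacet
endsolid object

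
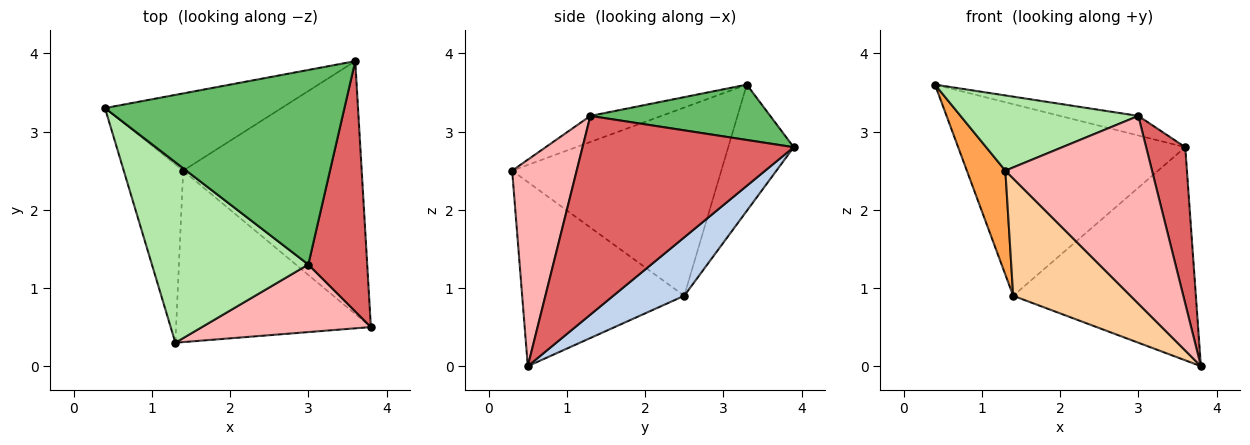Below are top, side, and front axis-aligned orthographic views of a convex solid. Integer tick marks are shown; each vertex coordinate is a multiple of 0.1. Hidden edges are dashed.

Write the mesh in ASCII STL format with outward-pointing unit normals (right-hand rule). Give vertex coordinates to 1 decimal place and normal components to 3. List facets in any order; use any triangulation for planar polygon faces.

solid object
 facet normal -0.258 0.896 -0.361
  outer loop
   vertex 1.4 2.5 0.9
   vertex 0.4 3.3 3.6
   vertex 3.6 3.9 2.8
  endloop
 endfacet
 facet normal 0.243 0.625 -0.742
  outer loop
   vertex 1.4 2.5 0.9
   vertex 3.6 3.9 2.8
   vertex 3.8 0.5 0.0
  endloop
 endfacet
 facet normal -0.939 -0.173 -0.297
  outer loop
   vertex 1.4 2.5 0.9
   vertex 1.3 0.3 2.5
   vertex 0.4 3.3 3.6
  endloop
 endfacet
 facet normal -0.615 -0.445 -0.651
  outer loop
   vertex 1.4 2.5 0.9
   vertex 3.8 0.5 0.0
   vertex 1.3 0.3 2.5
  endloop
 endfacet
 facet normal 0.224 0.097 0.970
  outer loop
   vertex 3.0 1.3 3.2
   vertex 3.6 3.9 2.8
   vertex 0.4 3.3 3.6
  endloop
 endfacet
 facet normal -0.152 -0.380 0.912
  outer loop
   vertex 3.0 1.3 3.2
   vertex 0.4 3.3 3.6
   vertex 1.3 0.3 2.5
  endloop
 endfacet
 facet normal 0.944 -0.175 0.280
  outer loop
   vertex 3.0 1.3 3.2
   vertex 3.8 0.5 0.0
   vertex 3.6 3.9 2.8
  endloop
 endfacet
 facet normal 0.383 -0.869 0.313
  outer loop
   vertex 3.0 1.3 3.2
   vertex 1.3 0.3 2.5
   vertex 3.8 0.5 0.0
  endloop
 endfacet
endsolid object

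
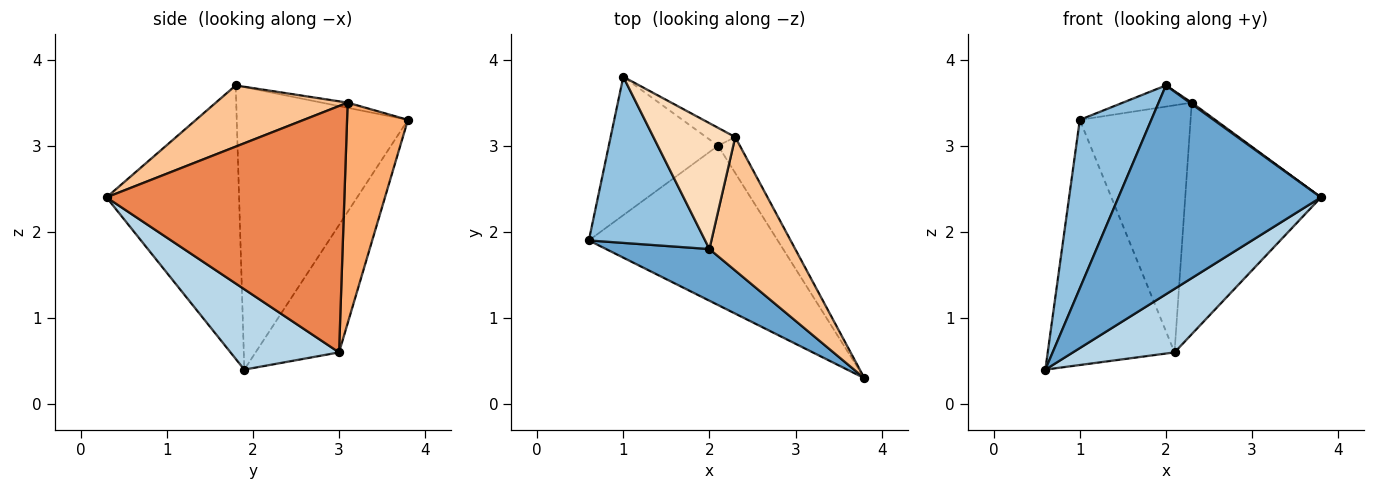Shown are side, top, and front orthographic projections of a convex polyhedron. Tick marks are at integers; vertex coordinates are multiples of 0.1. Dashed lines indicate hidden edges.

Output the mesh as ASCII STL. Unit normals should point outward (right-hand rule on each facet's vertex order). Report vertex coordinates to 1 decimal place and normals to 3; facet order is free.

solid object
 facet normal -0.536 -0.819 0.203
  outer loop
   vertex 2.0 1.8 3.7
   vertex 0.6 1.9 0.4
   vertex 3.8 0.3 2.4
  endloop
 endfacet
 facet normal -0.863 -0.360 0.355
  outer loop
   vertex 2.0 1.8 3.7
   vertex 1.0 3.8 3.3
   vertex 0.6 1.9 0.4
  endloop
 endfacet
 facet normal 0.368 -0.344 -0.864
  outer loop
   vertex 2.1 3.0 0.6
   vertex 3.8 0.3 2.4
   vertex 0.6 1.9 0.4
  endloop
 endfacet
 facet normal -0.497 0.756 -0.426
  outer loop
   vertex 2.1 3.0 0.6
   vertex 0.6 1.9 0.4
   vertex 1.0 3.8 3.3
  endloop
 endfacet
 facet normal 0.866 0.494 -0.077
  outer loop
   vertex 2.3 3.1 3.5
   vertex 3.8 0.3 2.4
   vertex 2.1 3.0 0.6
  endloop
 endfacet
 facet normal 0.481 0.875 -0.063
  outer loop
   vertex 2.3 3.1 3.5
   vertex 2.1 3.0 0.6
   vertex 1.0 3.8 3.3
  endloop
 endfacet
 facet normal 0.581 -0.009 0.814
  outer loop
   vertex 2.3 3.1 3.5
   vertex 2.0 1.8 3.7
   vertex 3.8 0.3 2.4
  endloop
 endfacet
 facet normal -0.062 0.166 0.984
  outer loop
   vertex 2.3 3.1 3.5
   vertex 1.0 3.8 3.3
   vertex 2.0 1.8 3.7
  endloop
 endfacet
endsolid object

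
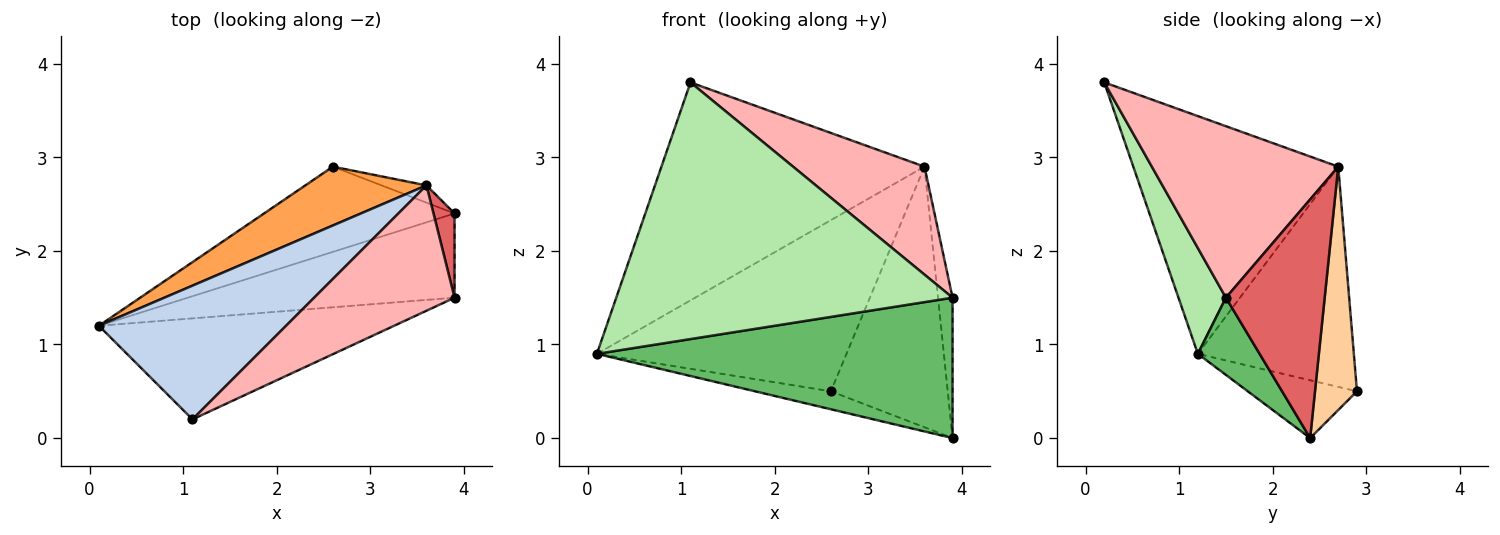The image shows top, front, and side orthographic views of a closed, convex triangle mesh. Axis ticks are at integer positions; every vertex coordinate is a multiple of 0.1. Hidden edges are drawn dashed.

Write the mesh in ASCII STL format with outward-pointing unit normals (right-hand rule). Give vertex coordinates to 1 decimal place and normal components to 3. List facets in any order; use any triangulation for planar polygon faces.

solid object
 facet normal -0.285 0.198 -0.938
  outer loop
   vertex 2.6 2.9 0.5
   vertex 3.9 2.4 0.0
   vertex 0.1 1.2 0.9
  endloop
 endfacet
 facet normal -0.553 0.710 0.436
  outer loop
   vertex 3.6 2.7 2.9
   vertex 0.1 1.2 0.9
   vertex 1.1 0.2 3.8
  endloop
 endfacet
 facet normal -0.509 0.814 0.280
  outer loop
   vertex 3.6 2.7 2.9
   vertex 2.6 2.9 0.5
   vertex 0.1 1.2 0.9
  endloop
 endfacet
 facet normal 0.337 0.939 -0.062
  outer loop
   vertex 3.6 2.7 2.9
   vertex 3.9 2.4 0.0
   vertex 2.6 2.9 0.5
  endloop
 endfacet
 facet normal 0.147 -0.848 -0.509
  outer loop
   vertex 3.9 1.5 1.5
   vertex 0.1 1.2 0.9
   vertex 3.9 2.4 0.0
  endloop
 endfacet
 facet normal 0.130 -0.923 -0.363
  outer loop
   vertex 3.9 1.5 1.5
   vertex 1.1 0.2 3.8
   vertex 0.1 1.2 0.9
  endloop
 endfacet
 facet normal 0.986 0.145 0.087
  outer loop
   vertex 3.9 1.5 1.5
   vertex 3.9 2.4 0.0
   vertex 3.6 2.7 2.9
  endloop
 endfacet
 facet normal 0.679 -0.479 0.556
  outer loop
   vertex 3.9 1.5 1.5
   vertex 3.6 2.7 2.9
   vertex 1.1 0.2 3.8
  endloop
 endfacet
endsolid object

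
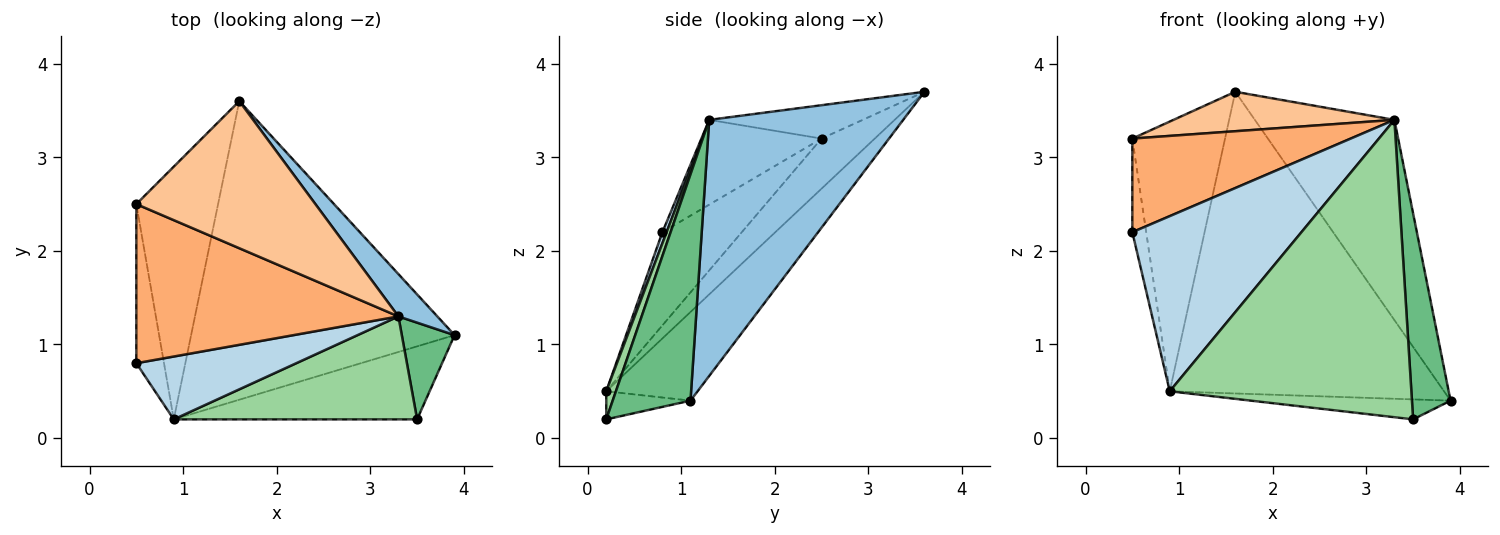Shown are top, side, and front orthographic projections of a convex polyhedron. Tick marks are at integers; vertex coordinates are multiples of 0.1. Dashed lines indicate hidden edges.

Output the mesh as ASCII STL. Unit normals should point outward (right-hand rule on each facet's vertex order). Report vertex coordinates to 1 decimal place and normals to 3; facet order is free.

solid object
 facet normal -0.230 0.692 -0.685
  outer loop
   vertex 0.9 0.2 0.5
   vertex 1.6 3.6 3.7
   vertex 3.9 1.1 0.4
  endloop
 endfacet
 facet normal 0.806 0.580 0.123
  outer loop
   vertex 3.3 1.3 3.4
   vertex 3.9 1.1 0.4
   vertex 1.6 3.6 3.7
  endloop
 endfacet
 facet normal 0.023 -0.941 0.338
  outer loop
   vertex 3.3 1.3 3.4
   vertex 0.5 0.8 2.2
   vertex 0.9 0.2 0.5
  endloop
 endfacet
 facet normal -0.945 0.165 -0.281
  outer loop
   vertex 0.5 2.5 3.2
   vertex 0.9 0.2 0.5
   vertex 0.5 0.8 2.2
  endloop
 endfacet
 facet normal -0.386 0.673 -0.631
  outer loop
   vertex 0.5 2.5 3.2
   vertex 1.6 3.6 3.7
   vertex 0.9 0.2 0.5
  endloop
 endfacet
 facet normal -0.269 -0.488 0.830
  outer loop
   vertex 0.5 2.5 3.2
   vertex 0.5 0.8 2.2
   vertex 3.3 1.3 3.4
  endloop
 endfacet
 facet normal -0.177 -0.255 0.951
  outer loop
   vertex 0.5 2.5 3.2
   vertex 3.3 1.3 3.4
   vertex 1.6 3.6 3.7
  endloop
 endfacet
 facet normal -0.111 0.262 -0.959
  outer loop
   vertex 3.5 0.2 0.2
   vertex 0.9 0.2 0.5
   vertex 3.9 1.1 0.4
  endloop
 endfacet
 facet normal 0.877 -0.435 0.204
  outer loop
   vertex 3.5 0.2 0.2
   vertex 3.9 1.1 0.4
   vertex 3.3 1.3 3.4
  endloop
 endfacet
 facet normal 0.038 -0.944 0.327
  outer loop
   vertex 3.5 0.2 0.2
   vertex 3.3 1.3 3.4
   vertex 0.9 0.2 0.5
  endloop
 endfacet
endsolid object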